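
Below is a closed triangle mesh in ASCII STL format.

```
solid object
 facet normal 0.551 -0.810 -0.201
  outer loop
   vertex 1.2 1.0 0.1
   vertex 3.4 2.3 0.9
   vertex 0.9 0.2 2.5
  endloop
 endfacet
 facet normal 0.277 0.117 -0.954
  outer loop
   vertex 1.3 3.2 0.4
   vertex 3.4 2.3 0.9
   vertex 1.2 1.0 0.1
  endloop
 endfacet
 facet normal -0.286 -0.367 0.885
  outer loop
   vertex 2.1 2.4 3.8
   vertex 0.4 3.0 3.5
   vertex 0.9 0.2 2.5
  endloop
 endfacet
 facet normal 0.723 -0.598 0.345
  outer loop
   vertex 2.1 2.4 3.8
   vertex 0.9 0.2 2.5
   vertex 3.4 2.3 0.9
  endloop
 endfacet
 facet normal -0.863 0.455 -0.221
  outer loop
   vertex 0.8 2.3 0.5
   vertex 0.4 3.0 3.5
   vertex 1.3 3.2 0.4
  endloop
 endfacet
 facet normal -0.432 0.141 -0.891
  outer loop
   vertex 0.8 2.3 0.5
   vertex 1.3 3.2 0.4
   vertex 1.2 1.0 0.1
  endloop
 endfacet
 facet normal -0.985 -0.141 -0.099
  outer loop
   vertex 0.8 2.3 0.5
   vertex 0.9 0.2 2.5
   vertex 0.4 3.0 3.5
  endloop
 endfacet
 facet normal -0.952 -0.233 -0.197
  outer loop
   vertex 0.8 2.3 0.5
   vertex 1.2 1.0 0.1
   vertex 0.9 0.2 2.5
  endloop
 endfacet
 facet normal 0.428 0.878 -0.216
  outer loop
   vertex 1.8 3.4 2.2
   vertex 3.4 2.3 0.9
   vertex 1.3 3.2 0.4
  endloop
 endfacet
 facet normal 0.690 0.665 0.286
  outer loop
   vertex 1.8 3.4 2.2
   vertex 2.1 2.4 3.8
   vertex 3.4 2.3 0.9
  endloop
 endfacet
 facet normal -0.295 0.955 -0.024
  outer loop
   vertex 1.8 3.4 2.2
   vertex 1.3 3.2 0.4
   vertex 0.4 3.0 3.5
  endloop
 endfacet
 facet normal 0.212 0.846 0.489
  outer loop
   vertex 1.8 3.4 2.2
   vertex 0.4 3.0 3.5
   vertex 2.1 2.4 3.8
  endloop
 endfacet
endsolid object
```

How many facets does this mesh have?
12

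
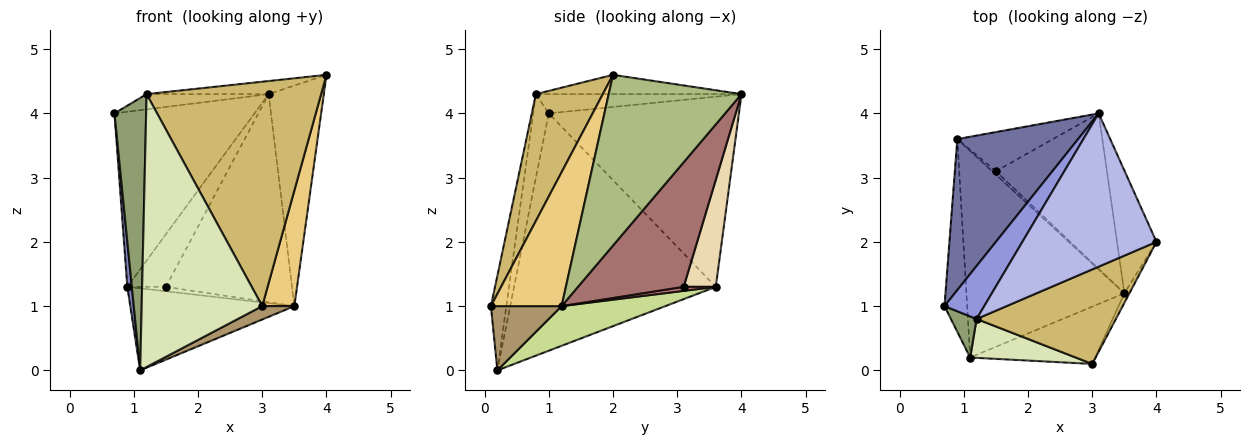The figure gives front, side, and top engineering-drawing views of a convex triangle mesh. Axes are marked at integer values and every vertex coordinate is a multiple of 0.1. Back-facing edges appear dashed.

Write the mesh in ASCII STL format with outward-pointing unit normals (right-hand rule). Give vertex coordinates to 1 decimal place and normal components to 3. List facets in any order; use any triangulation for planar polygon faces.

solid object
 facet normal -0.717 0.528 0.455
  outer loop
   vertex 0.9 3.6 1.3
   vertex 0.7 1.0 4.0
   vertex 3.1 4.0 4.3
  endloop
 endfacet
 facet normal -0.995 -0.022 -0.095
  outer loop
   vertex 0.9 3.6 1.3
   vertex 1.1 0.2 0.0
   vertex 0.7 1.0 4.0
  endloop
 endfacet
 facet normal -0.422 0.251 0.871
  outer loop
   vertex 1.2 0.8 4.3
   vertex 3.1 4.0 4.3
   vertex 0.7 1.0 4.0
  endloop
 endfacet
 facet normal -0.142 0.084 0.986
  outer loop
   vertex 1.2 0.8 4.3
   vertex 4.0 2.0 4.6
   vertex 3.1 4.0 4.3
  endloop
 endfacet
 facet normal -0.436 -0.890 0.134
  outer loop
   vertex 1.2 0.8 4.3
   vertex 0.7 1.0 4.0
   vertex 1.1 0.2 0.0
  endloop
 endfacet
 facet normal 0.903 0.375 -0.209
  outer loop
   vertex 3.5 1.2 1.0
   vertex 3.1 4.0 4.3
   vertex 4.0 2.0 4.6
  endloop
 endfacet
 facet normal 0.227 0.359 -0.905
  outer loop
   vertex 3.5 1.2 1.0
   vertex 1.1 0.2 0.0
   vertex 0.9 3.6 1.3
  endloop
 endfacet
 facet normal -0.125 -0.982 0.140
  outer loop
   vertex 3.0 0.1 1.0
   vertex 1.2 0.8 4.3
   vertex 1.1 0.2 0.0
  endloop
 endfacet
 facet normal 0.448 -0.203 -0.871
  outer loop
   vertex 3.0 0.1 1.0
   vertex 1.1 0.2 0.0
   vertex 3.5 1.2 1.0
  endloop
 endfacet
 facet normal 0.333 -0.869 0.366
  outer loop
   vertex 3.0 0.1 1.0
   vertex 4.0 2.0 4.6
   vertex 1.2 0.8 4.3
  endloop
 endfacet
 facet normal 0.910 -0.414 -0.034
  outer loop
   vertex 3.0 0.1 1.0
   vertex 3.5 1.2 1.0
   vertex 4.0 2.0 4.6
  endloop
 endfacet
 facet normal 0.556 0.667 -0.496
  outer loop
   vertex 1.5 3.1 1.3
   vertex 0.9 3.6 1.3
   vertex 3.1 4.0 4.3
  endloop
 endfacet
 facet normal 0.557 0.665 -0.497
  outer loop
   vertex 1.5 3.1 1.3
   vertex 3.1 4.0 4.3
   vertex 3.5 1.2 1.0
  endloop
 endfacet
 facet normal 0.550 0.659 -0.513
  outer loop
   vertex 1.5 3.1 1.3
   vertex 3.5 1.2 1.0
   vertex 0.9 3.6 1.3
  endloop
 endfacet
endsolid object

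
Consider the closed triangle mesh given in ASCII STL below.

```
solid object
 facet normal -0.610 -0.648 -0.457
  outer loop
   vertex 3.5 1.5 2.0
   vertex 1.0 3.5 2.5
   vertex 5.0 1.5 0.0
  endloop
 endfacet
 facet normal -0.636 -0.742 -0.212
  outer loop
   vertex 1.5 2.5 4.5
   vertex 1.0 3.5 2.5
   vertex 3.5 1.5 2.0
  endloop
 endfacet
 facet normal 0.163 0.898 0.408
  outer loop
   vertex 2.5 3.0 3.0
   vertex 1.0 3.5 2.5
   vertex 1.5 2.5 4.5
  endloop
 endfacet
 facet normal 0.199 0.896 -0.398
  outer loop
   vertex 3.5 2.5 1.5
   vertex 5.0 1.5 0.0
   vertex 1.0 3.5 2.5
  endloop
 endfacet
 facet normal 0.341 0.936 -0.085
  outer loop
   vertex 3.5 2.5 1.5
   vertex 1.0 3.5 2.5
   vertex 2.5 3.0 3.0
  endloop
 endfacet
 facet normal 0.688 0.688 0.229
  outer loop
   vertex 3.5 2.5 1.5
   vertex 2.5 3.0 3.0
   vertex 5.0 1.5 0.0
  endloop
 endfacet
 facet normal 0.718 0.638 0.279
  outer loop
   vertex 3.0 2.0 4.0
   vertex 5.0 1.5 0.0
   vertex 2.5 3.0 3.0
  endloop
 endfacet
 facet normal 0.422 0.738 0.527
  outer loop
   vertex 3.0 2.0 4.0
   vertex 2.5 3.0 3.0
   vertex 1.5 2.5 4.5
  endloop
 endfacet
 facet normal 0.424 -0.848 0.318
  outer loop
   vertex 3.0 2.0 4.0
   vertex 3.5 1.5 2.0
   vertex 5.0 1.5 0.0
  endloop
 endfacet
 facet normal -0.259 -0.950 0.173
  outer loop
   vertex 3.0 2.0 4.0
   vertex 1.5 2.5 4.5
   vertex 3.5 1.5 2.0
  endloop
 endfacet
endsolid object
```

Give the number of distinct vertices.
7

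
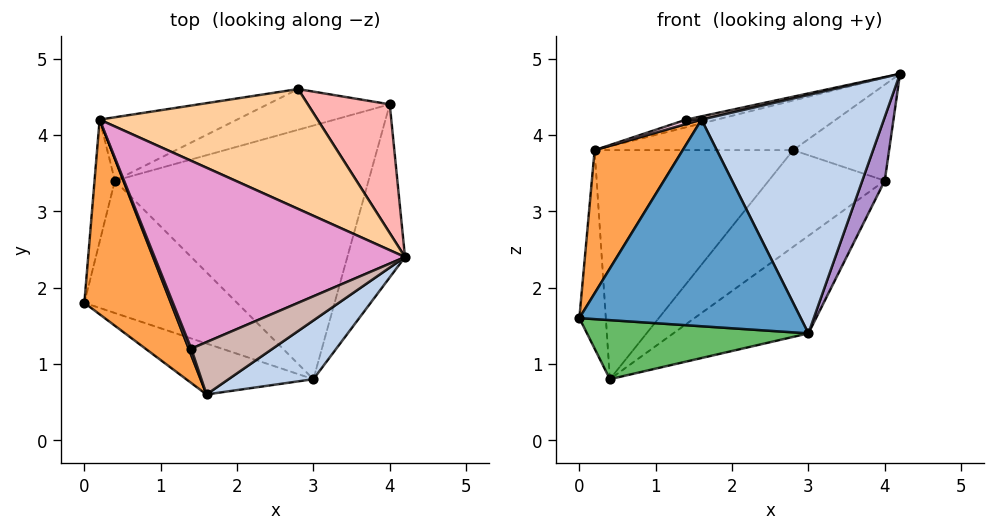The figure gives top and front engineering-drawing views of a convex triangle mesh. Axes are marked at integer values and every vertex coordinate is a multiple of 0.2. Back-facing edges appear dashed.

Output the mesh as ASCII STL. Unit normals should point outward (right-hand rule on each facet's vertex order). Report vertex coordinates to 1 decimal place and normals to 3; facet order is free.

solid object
 facet normal -0.322 -0.919 -0.226
  outer loop
   vertex 3.0 0.8 1.4
   vertex 1.6 0.6 4.2
   vertex 0.0 1.8 1.6
  endloop
 endfacet
 facet normal 0.525 -0.826 0.204
  outer loop
   vertex 3.0 0.8 1.4
   vertex 4.2 2.4 4.8
   vertex 1.6 0.6 4.2
  endloop
 endfacet
 facet normal -0.869 -0.293 0.399
  outer loop
   vertex 0.2 4.2 3.8
   vertex 0.0 1.8 1.6
   vertex 1.6 0.6 4.2
  endloop
 endfacet
 facet normal -0.059 0.382 0.922
  outer loop
   vertex 0.2 4.2 3.8
   vertex 4.2 2.4 4.8
   vertex 2.8 4.6 3.8
  endloop
 endfacet
 facet normal -0.193 -0.400 -0.896
  outer loop
   vertex 0.4 3.4 0.8
   vertex 3.0 0.8 1.4
   vertex 0.0 1.8 1.6
  endloop
 endfacet
 facet normal -0.976 0.187 -0.115
  outer loop
   vertex 0.4 3.4 0.8
   vertex 0.0 1.8 1.6
   vertex 0.2 4.2 3.8
  endloop
 endfacet
 facet normal -0.147 0.953 -0.264
  outer loop
   vertex 0.4 3.4 0.8
   vertex 0.2 4.2 3.8
   vertex 2.8 4.6 3.8
  endloop
 endfacet
 facet normal 0.344 0.561 0.753
  outer loop
   vertex 4.0 4.4 3.4
   vertex 2.8 4.6 3.8
   vertex 4.2 2.4 4.8
  endloop
 endfacet
 facet normal 0.952 -0.105 -0.287
  outer loop
   vertex 4.0 4.4 3.4
   vertex 4.2 2.4 4.8
   vertex 3.0 0.8 1.4
  endloop
 endfacet
 facet normal 0.024 0.921 -0.388
  outer loop
   vertex 4.0 4.4 3.4
   vertex 0.4 3.4 0.8
   vertex 2.8 4.6 3.8
  endloop
 endfacet
 facet normal 0.498 0.311 -0.809
  outer loop
   vertex 4.0 4.4 3.4
   vertex 3.0 0.8 1.4
   vertex 0.4 3.4 0.8
  endloop
 endfacet
 facet normal -0.184 -0.061 0.981
  outer loop
   vertex 1.4 1.2 4.2
   vertex 1.6 0.6 4.2
   vertex 4.2 2.4 4.8
  endloop
 endfacet
 facet normal -0.226 0.040 0.973
  outer loop
   vertex 1.4 1.2 4.2
   vertex 4.2 2.4 4.8
   vertex 0.2 4.2 3.8
  endloop
 endfacet
 facet normal -0.857 -0.286 0.429
  outer loop
   vertex 1.4 1.2 4.2
   vertex 0.2 4.2 3.8
   vertex 1.6 0.6 4.2
  endloop
 endfacet
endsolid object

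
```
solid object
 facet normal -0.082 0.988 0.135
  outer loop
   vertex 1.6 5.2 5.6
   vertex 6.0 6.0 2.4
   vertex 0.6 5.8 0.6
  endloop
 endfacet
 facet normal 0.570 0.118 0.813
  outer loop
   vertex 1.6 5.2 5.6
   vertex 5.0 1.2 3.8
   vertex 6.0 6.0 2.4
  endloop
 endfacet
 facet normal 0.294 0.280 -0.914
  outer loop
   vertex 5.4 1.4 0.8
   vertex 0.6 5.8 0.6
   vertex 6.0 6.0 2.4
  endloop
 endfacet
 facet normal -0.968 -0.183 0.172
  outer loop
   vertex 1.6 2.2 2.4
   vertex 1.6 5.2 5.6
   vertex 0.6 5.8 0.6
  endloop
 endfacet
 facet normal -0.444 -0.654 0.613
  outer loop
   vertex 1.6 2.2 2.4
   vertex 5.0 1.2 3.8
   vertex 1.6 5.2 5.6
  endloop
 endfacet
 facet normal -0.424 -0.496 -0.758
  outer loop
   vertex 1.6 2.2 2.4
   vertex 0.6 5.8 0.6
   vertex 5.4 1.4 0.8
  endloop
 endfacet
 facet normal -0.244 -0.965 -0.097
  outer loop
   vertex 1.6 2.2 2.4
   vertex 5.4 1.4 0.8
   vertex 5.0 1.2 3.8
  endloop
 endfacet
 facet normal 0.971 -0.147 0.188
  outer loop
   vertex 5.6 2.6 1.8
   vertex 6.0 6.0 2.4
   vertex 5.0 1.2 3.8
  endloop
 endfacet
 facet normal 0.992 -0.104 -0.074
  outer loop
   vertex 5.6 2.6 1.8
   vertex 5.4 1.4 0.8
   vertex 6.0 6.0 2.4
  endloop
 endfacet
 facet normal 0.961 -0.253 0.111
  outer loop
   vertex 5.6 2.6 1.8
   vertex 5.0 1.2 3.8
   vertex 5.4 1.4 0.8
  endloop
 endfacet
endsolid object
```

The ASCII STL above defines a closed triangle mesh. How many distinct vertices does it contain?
7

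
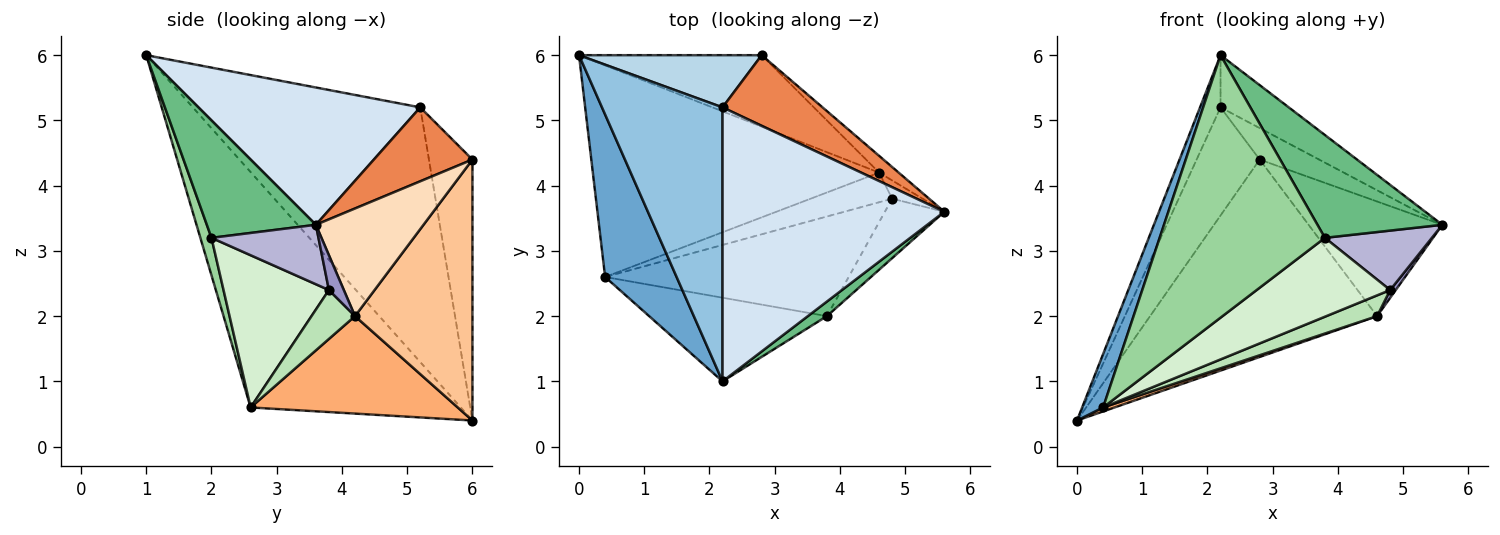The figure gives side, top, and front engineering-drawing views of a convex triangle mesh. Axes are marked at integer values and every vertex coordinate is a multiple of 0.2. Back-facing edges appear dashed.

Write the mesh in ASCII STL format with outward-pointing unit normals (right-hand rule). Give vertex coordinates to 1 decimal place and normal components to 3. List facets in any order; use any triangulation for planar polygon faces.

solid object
 facet normal -0.952 -0.095 0.289
  outer loop
   vertex 0.4 2.6 0.6
   vertex 2.2 1.0 6.0
   vertex 0.0 6.0 0.4
  endloop
 endfacet
 facet normal -0.901 0.081 0.426
  outer loop
   vertex 2.2 5.2 5.2
   vertex 0.0 6.0 0.4
   vertex 2.2 1.0 6.0
  endloop
 endfacet
 facet normal -0.528 0.765 0.369
  outer loop
   vertex 2.2 5.2 5.2
   vertex 2.8 6.0 4.4
   vertex 0.0 6.0 0.4
  endloop
 endfacet
 facet normal 0.520 0.160 0.839
  outer loop
   vertex 2.2 5.2 5.2
   vertex 2.2 1.0 6.0
   vertex 5.6 3.6 3.4
  endloop
 endfacet
 facet normal 0.560 0.337 0.757
  outer loop
   vertex 2.2 5.2 5.2
   vertex 5.6 3.6 3.4
   vertex 2.8 6.0 4.4
  endloop
 endfacet
 facet normal 0.322 -0.018 -0.946
  outer loop
   vertex 4.6 4.2 2.0
   vertex 0.4 2.6 0.6
   vertex 0.0 6.0 0.4
  endloop
 endfacet
 facet normal 0.437 0.846 -0.306
  outer loop
   vertex 4.6 4.2 2.0
   vertex 0.0 6.0 0.4
   vertex 2.8 6.0 4.4
  endloop
 endfacet
 facet normal 0.623 0.774 -0.113
  outer loop
   vertex 4.6 4.2 2.0
   vertex 2.8 6.0 4.4
   vertex 5.6 3.6 3.4
  endloop
 endfacet
 facet normal 0.654 -0.749 0.106
  outer loop
   vertex 3.8 2.0 3.2
   vertex 5.6 3.6 3.4
   vertex 2.2 1.0 6.0
  endloop
 endfacet
 facet normal 0.064 -0.951 -0.303
  outer loop
   vertex 3.8 2.0 3.2
   vertex 2.2 1.0 6.0
   vertex 0.4 2.6 0.6
  endloop
 endfacet
 facet normal 0.441 -0.515 -0.735
  outer loop
   vertex 4.8 3.8 2.4
   vertex 0.4 2.6 0.6
   vertex 4.6 4.2 2.0
  endloop
 endfacet
 facet normal 0.440 -0.557 -0.704
  outer loop
   vertex 4.8 3.8 2.4
   vertex 3.8 2.0 3.2
   vertex 0.4 2.6 0.6
  endloop
 endfacet
 facet normal 0.724 -0.272 -0.634
  outer loop
   vertex 4.8 3.8 2.4
   vertex 4.6 4.2 2.0
   vertex 5.6 3.6 3.4
  endloop
 endfacet
 facet normal 0.577 -0.577 -0.577
  outer loop
   vertex 4.8 3.8 2.4
   vertex 5.6 3.6 3.4
   vertex 3.8 2.0 3.2
  endloop
 endfacet
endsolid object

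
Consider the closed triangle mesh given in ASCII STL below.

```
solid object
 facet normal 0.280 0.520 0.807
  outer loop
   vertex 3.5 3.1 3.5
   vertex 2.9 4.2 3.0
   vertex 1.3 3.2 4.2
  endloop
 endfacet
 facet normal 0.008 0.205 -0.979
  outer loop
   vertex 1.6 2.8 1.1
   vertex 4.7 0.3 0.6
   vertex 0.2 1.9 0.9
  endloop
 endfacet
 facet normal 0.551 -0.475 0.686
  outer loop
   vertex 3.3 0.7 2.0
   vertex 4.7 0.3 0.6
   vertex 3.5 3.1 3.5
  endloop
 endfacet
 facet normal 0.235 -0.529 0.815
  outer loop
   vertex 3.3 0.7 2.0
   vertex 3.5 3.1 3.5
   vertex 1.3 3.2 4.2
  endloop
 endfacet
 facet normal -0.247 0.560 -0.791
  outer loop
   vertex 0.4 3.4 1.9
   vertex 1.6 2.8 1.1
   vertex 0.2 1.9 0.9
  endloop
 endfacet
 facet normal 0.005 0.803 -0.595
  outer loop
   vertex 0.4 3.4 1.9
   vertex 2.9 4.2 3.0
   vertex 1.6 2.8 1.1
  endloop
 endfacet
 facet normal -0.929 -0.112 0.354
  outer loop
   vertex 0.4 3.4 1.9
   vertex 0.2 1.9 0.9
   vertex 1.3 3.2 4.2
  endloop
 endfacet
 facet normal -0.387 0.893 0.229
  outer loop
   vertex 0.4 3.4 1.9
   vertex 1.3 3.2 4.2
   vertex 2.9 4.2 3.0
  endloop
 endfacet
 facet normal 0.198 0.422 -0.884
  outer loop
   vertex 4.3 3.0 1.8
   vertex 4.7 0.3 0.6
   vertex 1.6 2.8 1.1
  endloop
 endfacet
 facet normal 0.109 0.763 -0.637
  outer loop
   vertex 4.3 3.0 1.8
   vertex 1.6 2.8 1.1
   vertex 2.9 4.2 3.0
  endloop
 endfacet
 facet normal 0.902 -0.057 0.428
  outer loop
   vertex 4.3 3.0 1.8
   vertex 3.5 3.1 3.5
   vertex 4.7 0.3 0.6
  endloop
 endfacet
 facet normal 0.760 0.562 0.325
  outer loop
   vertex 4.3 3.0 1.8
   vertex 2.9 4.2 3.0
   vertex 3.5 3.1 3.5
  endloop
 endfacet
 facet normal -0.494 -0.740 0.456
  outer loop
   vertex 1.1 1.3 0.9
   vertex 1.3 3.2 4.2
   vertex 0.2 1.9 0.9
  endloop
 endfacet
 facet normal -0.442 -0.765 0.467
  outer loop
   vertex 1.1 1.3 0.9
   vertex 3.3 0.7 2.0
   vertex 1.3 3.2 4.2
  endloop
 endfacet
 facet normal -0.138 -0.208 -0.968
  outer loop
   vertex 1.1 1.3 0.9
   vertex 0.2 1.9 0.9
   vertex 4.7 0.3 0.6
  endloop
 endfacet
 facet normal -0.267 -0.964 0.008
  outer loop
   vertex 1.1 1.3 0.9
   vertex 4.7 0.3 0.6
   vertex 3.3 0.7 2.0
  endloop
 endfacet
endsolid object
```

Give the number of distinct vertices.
10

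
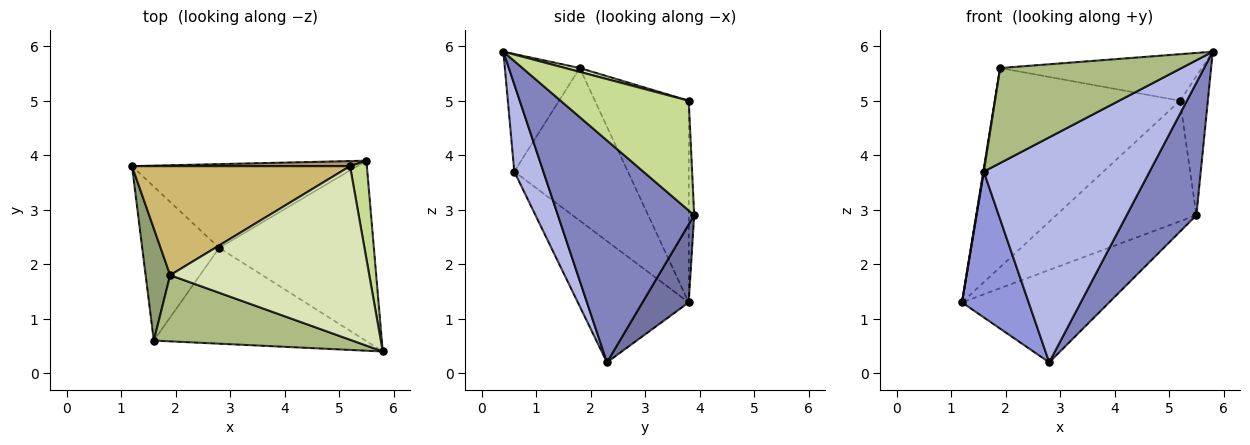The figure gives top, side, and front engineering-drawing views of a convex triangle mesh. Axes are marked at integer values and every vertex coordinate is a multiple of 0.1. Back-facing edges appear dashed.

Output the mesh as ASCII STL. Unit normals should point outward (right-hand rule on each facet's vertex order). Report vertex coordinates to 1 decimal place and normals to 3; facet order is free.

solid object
 facet normal 0.227 0.722 -0.654
  outer loop
   vertex 2.8 2.3 0.2
   vertex 1.2 3.8 1.3
   vertex 5.5 3.9 2.9
  endloop
 endfacet
 facet normal 0.757 -0.387 -0.527
  outer loop
   vertex 2.8 2.3 0.2
   vertex 5.5 3.9 2.9
   vertex 5.8 0.4 5.9
  endloop
 endfacet
 facet normal -0.753 -0.453 -0.478
  outer loop
   vertex 1.6 0.6 3.7
   vertex 1.2 3.8 1.3
   vertex 2.8 2.3 0.2
  endloop
 endfacet
 facet normal 0.159 -0.908 -0.387
  outer loop
   vertex 1.6 0.6 3.7
   vertex 2.8 2.3 0.2
   vertex 5.8 0.4 5.9
  endloop
 endfacet
 facet normal -0.987 -0.004 0.159
  outer loop
   vertex 1.9 1.8 5.6
   vertex 1.2 3.8 1.3
   vertex 1.6 0.6 3.7
  endloop
 endfacet
 facet normal -0.321 -0.777 0.541
  outer loop
   vertex 1.9 1.8 5.6
   vertex 1.6 0.6 3.7
   vertex 5.8 0.4 5.9
  endloop
 endfacet
 facet normal 0.966 0.210 0.148
  outer loop
   vertex 5.2 3.8 5.0
   vertex 5.8 0.4 5.9
   vertex 5.5 3.9 2.9
  endloop
 endfacet
 facet normal 0.019 0.259 0.966
  outer loop
   vertex 5.2 3.8 5.0
   vertex 1.9 1.8 5.6
   vertex 5.8 0.4 5.9
  endloop
 endfacet
 facet normal -0.039 0.998 0.042
  outer loop
   vertex 5.2 3.8 5.0
   vertex 5.5 3.9 2.9
   vertex 1.2 3.8 1.3
  endloop
 endfacet
 facet normal -0.406 0.802 0.439
  outer loop
   vertex 5.2 3.8 5.0
   vertex 1.2 3.8 1.3
   vertex 1.9 1.8 5.6
  endloop
 endfacet
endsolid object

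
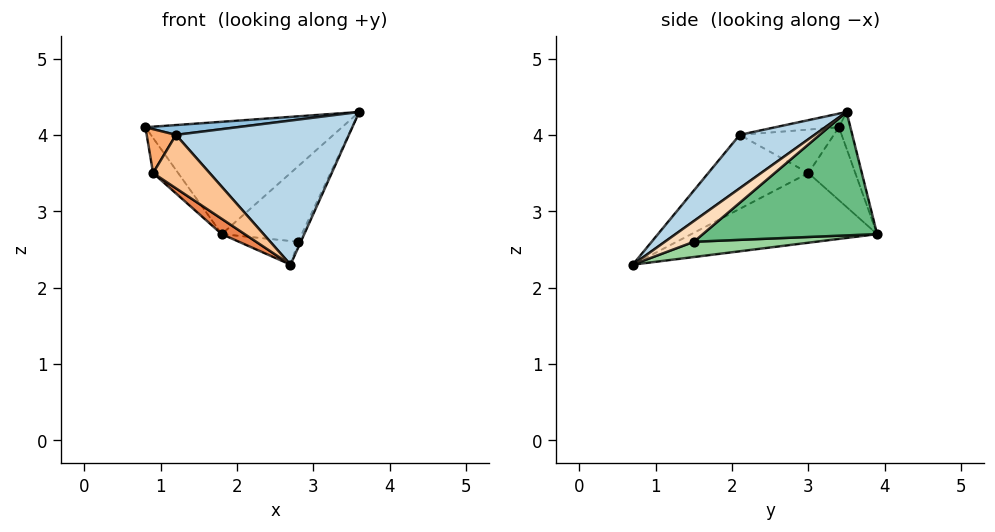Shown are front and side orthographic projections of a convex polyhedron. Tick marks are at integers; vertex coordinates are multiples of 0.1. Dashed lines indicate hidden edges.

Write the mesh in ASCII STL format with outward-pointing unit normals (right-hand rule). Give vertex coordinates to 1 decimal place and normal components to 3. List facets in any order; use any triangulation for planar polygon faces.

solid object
 facet normal -0.055 0.952 0.300
  outer loop
   vertex 1.8 3.9 2.7
   vertex 0.8 3.4 4.1
   vertex 3.6 3.5 4.3
  endloop
 endfacet
 facet normal -0.067 -0.097 0.993
  outer loop
   vertex 1.2 2.1 4.0
   vertex 3.6 3.5 4.3
   vertex 0.8 3.4 4.1
  endloop
 endfacet
 facet normal 0.266 -0.615 0.742
  outer loop
   vertex 1.2 2.1 4.0
   vertex 2.7 0.7 2.3
   vertex 3.6 3.5 4.3
  endloop
 endfacet
 facet normal -0.801 0.428 -0.419
  outer loop
   vertex 0.9 3.0 3.5
   vertex 0.8 3.4 4.1
   vertex 1.8 3.9 2.7
  endloop
 endfacet
 facet normal -0.619 -0.076 -0.782
  outer loop
   vertex 0.9 3.0 3.5
   vertex 1.8 3.9 2.7
   vertex 2.7 0.7 2.3
  endloop
 endfacet
 facet normal -0.954 -0.297 0.039
  outer loop
   vertex 0.9 3.0 3.5
   vertex 1.2 2.1 4.0
   vertex 0.8 3.4 4.1
  endloop
 endfacet
 facet normal -0.818 -0.462 -0.341
  outer loop
   vertex 0.9 3.0 3.5
   vertex 2.7 0.7 2.3
   vertex 1.2 2.1 4.0
  endloop
 endfacet
 facet normal 0.863 0.079 -0.499
  outer loop
   vertex 2.8 1.5 2.6
   vertex 3.6 3.5 4.3
   vertex 2.7 0.7 2.3
  endloop
 endfacet
 facet normal 0.669 0.307 -0.676
  outer loop
   vertex 2.8 1.5 2.6
   vertex 1.8 3.9 2.7
   vertex 3.6 3.5 4.3
  endloop
 endfacet
 facet normal 0.508 0.246 -0.825
  outer loop
   vertex 2.8 1.5 2.6
   vertex 2.7 0.7 2.3
   vertex 1.8 3.9 2.7
  endloop
 endfacet
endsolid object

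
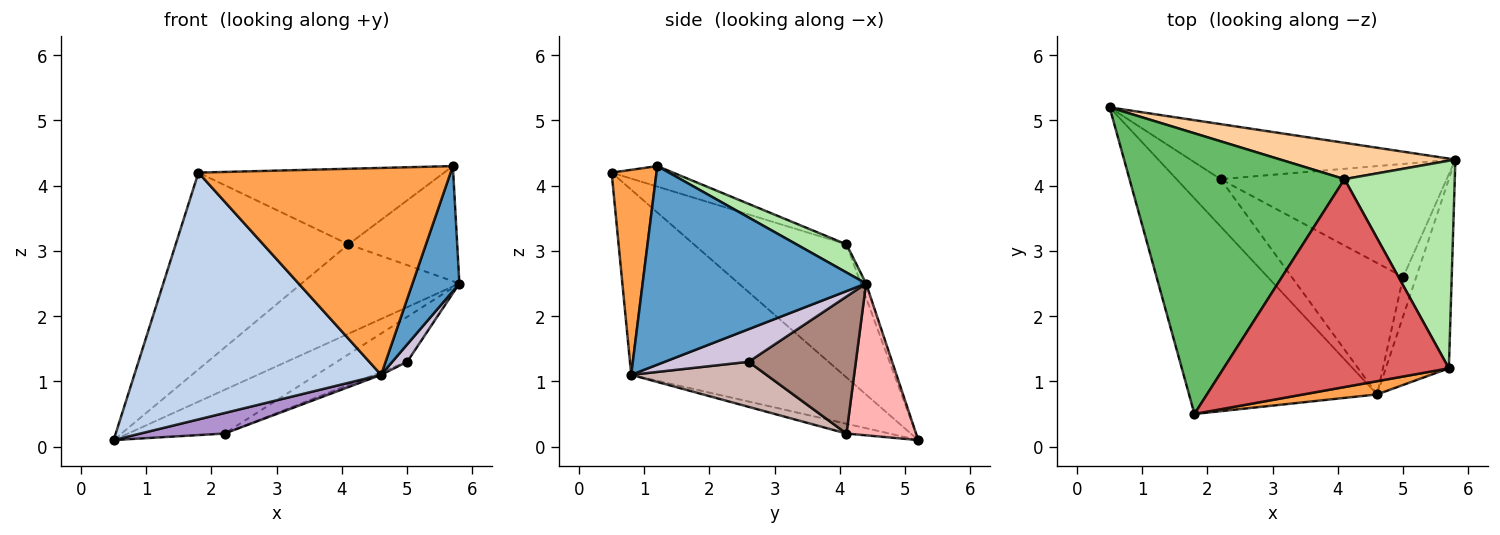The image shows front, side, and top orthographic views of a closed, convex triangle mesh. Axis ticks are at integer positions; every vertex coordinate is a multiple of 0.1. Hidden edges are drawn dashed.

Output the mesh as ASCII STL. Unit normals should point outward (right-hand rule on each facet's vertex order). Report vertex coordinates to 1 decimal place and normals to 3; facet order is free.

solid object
 facet normal 0.935 -0.196 -0.297
  outer loop
   vertex 4.6 0.8 1.1
   vertex 5.8 4.4 2.5
   vertex 5.7 1.2 4.3
  endloop
 endfacet
 facet normal -0.544 -0.632 -0.552
  outer loop
   vertex 4.6 0.8 1.1
   vertex 1.8 0.5 4.2
   vertex 0.5 5.2 0.1
  endloop
 endfacet
 facet normal 0.175 -0.983 0.063
  outer loop
   vertex 4.6 0.8 1.1
   vertex 5.7 1.2 4.3
   vertex 1.8 0.5 4.2
  endloop
 endfacet
 facet normal -0.031 0.926 0.376
  outer loop
   vertex 4.1 4.1 3.1
   vertex 5.8 4.4 2.5
   vertex 0.5 5.2 0.1
  endloop
 endfacet
 facet normal -0.452 0.512 0.730
  outer loop
   vertex 4.1 4.1 3.1
   vertex 0.5 5.2 0.1
   vertex 1.8 0.5 4.2
  endloop
 endfacet
 facet normal 0.218 0.473 0.854
  outer loop
   vertex 4.1 4.1 3.1
   vertex 5.7 1.2 4.3
   vertex 5.8 4.4 2.5
  endloop
 endfacet
 facet normal -0.085 0.341 0.936
  outer loop
   vertex 4.1 4.1 3.1
   vertex 1.8 0.5 4.2
   vertex 5.7 1.2 4.3
  endloop
 endfacet
 facet normal 0.409 0.567 -0.715
  outer loop
   vertex 2.2 4.1 0.2
   vertex 0.5 5.2 0.1
   vertex 5.8 4.4 2.5
  endloop
 endfacet
 facet normal -0.200 -0.390 -0.899
  outer loop
   vertex 2.2 4.1 0.2
   vertex 4.6 0.8 1.1
   vertex 0.5 5.2 0.1
  endloop
 endfacet
 facet normal 0.916 -0.163 -0.366
  outer loop
   vertex 5.0 2.6 1.3
   vertex 5.8 4.4 2.5
   vertex 4.6 0.8 1.1
  endloop
 endfacet
 facet normal 0.491 0.322 -0.810
  outer loop
   vertex 5.0 2.6 1.3
   vertex 2.2 4.1 0.2
   vertex 5.8 4.4 2.5
  endloop
 endfacet
 facet normal 0.375 0.020 -0.927
  outer loop
   vertex 5.0 2.6 1.3
   vertex 4.6 0.8 1.1
   vertex 2.2 4.1 0.2
  endloop
 endfacet
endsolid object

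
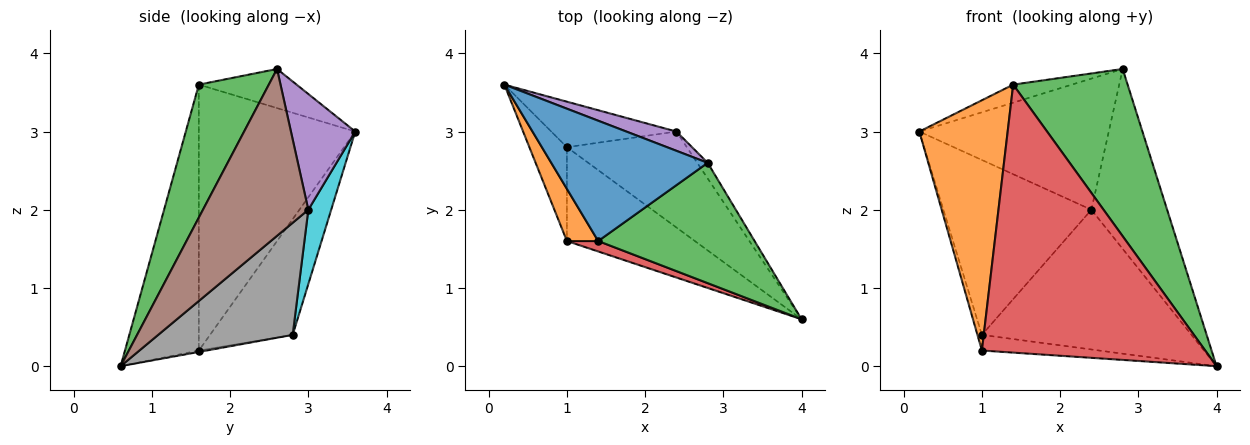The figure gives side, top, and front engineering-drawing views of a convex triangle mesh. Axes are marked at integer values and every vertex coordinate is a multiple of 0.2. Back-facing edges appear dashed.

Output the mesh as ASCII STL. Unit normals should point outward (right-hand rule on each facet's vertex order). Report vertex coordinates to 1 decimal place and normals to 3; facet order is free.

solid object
 facet normal -0.240 0.144 0.960
  outer loop
   vertex 1.4 1.6 3.6
   vertex 2.8 2.6 3.8
   vertex 0.2 3.6 3.0
  endloop
 endfacet
 facet normal -0.866 -0.489 0.102
  outer loop
   vertex 1.4 1.6 3.6
   vertex 0.2 3.6 3.0
   vertex 1.0 1.6 0.2
  endloop
 endfacet
 facet normal 0.445 -0.727 0.523
  outer loop
   vertex 1.4 1.6 3.6
   vertex 4.0 0.6 0.0
   vertex 2.8 2.6 3.8
  endloop
 endfacet
 facet normal -0.314 -0.949 0.037
  outer loop
   vertex 1.4 1.6 3.6
   vertex 1.0 1.6 0.2
   vertex 4.0 0.6 0.0
  endloop
 endfacet
 facet normal 0.318 0.938 0.138
  outer loop
   vertex 2.4 3.0 2.0
   vertex 0.2 3.6 3.0
   vertex 2.8 2.6 3.8
  endloop
 endfacet
 facet normal 0.811 0.583 -0.051
  outer loop
   vertex 2.4 3.0 2.0
   vertex 2.8 2.6 3.8
   vertex 4.0 0.6 0.0
  endloop
 endfacet
 facet normal -0.011 0.164 -0.986
  outer loop
   vertex 1.0 2.8 0.4
   vertex 4.0 0.6 0.0
   vertex 1.0 1.6 0.2
  endloop
 endfacet
 facet normal 0.468 0.729 -0.500
  outer loop
   vertex 1.0 2.8 0.4
   vertex 2.4 3.0 2.0
   vertex 4.0 0.6 0.0
  endloop
 endfacet
 facet normal -0.950 0.051 -0.308
  outer loop
   vertex 1.0 2.8 0.4
   vertex 1.0 1.6 0.2
   vertex 0.2 3.6 3.0
  endloop
 endfacet
 facet normal 0.148 0.957 -0.249
  outer loop
   vertex 1.0 2.8 0.4
   vertex 0.2 3.6 3.0
   vertex 2.4 3.0 2.0
  endloop
 endfacet
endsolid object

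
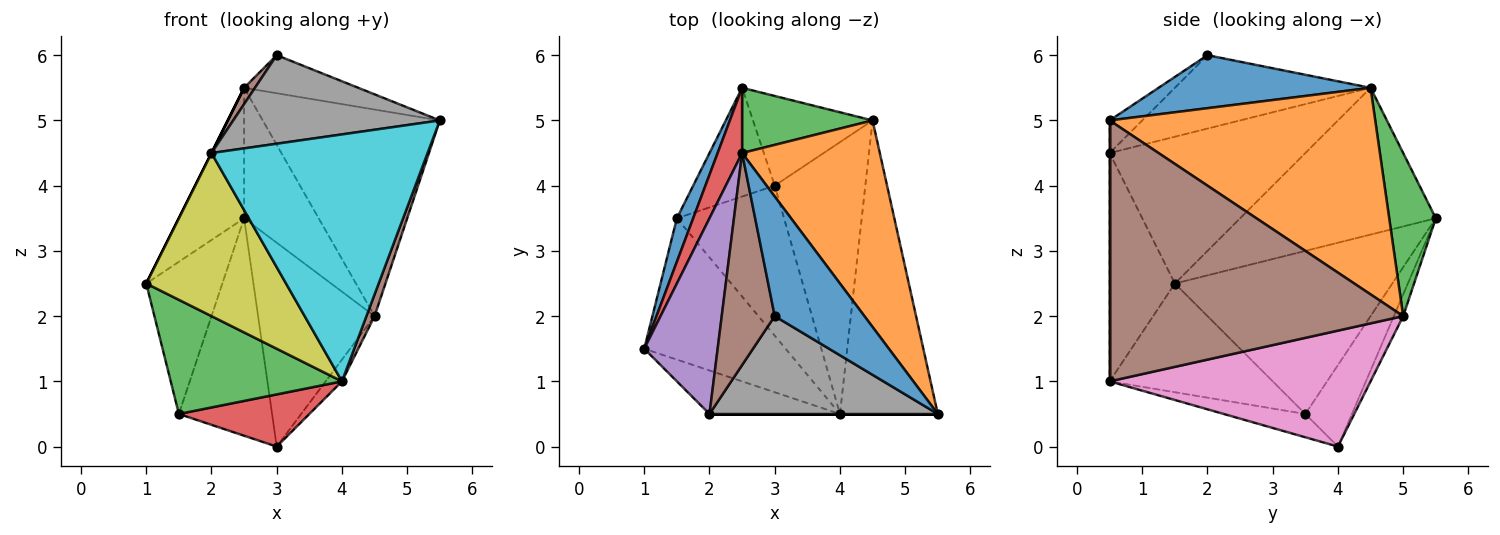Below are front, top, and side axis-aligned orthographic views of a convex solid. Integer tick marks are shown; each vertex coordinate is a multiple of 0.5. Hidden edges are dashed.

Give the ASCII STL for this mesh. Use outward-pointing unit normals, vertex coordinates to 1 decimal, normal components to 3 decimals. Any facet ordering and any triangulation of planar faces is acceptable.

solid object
 facet normal -0.940 0.329 0.094
  outer loop
   vertex 1.5 3.5 0.5
   vertex 1.0 1.5 2.5
   vertex 2.5 5.5 3.5
  endloop
 endfacet
 facet normal -0.408 0.816 -0.408
  outer loop
   vertex 1.5 3.5 0.5
   vertex 2.5 5.5 3.5
   vertex 3.0 4.0 0.0
  endloop
 endfacet
 facet normal -0.513 -0.539 -0.668
  outer loop
   vertex 1.5 3.5 0.5
   vertex 4.0 0.5 1.0
   vertex 1.0 1.5 2.5
  endloop
 endfacet
 facet normal -0.201 -0.322 -0.925
  outer loop
   vertex 1.5 3.5 0.5
   vertex 3.0 4.0 0.0
   vertex 4.0 0.5 1.0
  endloop
 endfacet
 facet normal -0.073 0.913 -0.402
  outer loop
   vertex 4.5 5.0 2.0
   vertex 3.0 4.0 0.0
   vertex 2.5 5.5 3.5
  endloop
 endfacet
 facet normal 0.936 -0.026 -0.351
  outer loop
   vertex 4.5 5.0 2.0
   vertex 5.5 0.5 5.0
   vertex 4.0 0.5 1.0
  endloop
 endfacet
 facet normal 0.787 0.049 -0.615
  outer loop
   vertex 4.5 5.0 2.0
   vertex 4.0 0.5 1.0
   vertex 3.0 4.0 0.0
  endloop
 endfacet
 facet normal -0.105 -0.667 0.737
  outer loop
   vertex 2.0 0.5 4.5
   vertex 5.5 0.5 5.0
   vertex 3.0 2.0 6.0
  endloop
 endfacet
 facet normal -0.411 -0.881 -0.235
  outer loop
   vertex 2.0 0.5 4.5
   vertex 1.0 1.5 2.5
   vertex 4.0 0.5 1.0
  endloop
 endfacet
 facet normal 0.000 -1.000 0.000
  outer loop
   vertex 2.0 0.5 4.5
   vertex 4.0 0.5 1.0
   vertex 5.5 0.5 5.0
  endloop
 endfacet
 facet normal 0.491 0.264 0.830
  outer loop
   vertex 2.5 4.5 5.5
   vertex 3.0 2.0 6.0
   vertex 5.5 0.5 5.0
  endloop
 endfacet
 facet normal 0.728 0.485 0.485
  outer loop
   vertex 2.5 4.5 5.5
   vertex 5.5 0.5 5.0
   vertex 4.5 5.0 2.0
  endloop
 endfacet
 facet normal 0.488 0.781 0.390
  outer loop
   vertex 2.5 4.5 5.5
   vertex 4.5 5.0 2.0
   vertex 2.5 5.5 3.5
  endloop
 endfacet
 facet normal -0.937 0.312 0.156
  outer loop
   vertex 2.5 4.5 5.5
   vertex 2.5 5.5 3.5
   vertex 1.0 1.5 2.5
  endloop
 endfacet
 facet normal -0.894 0.000 0.447
  outer loop
   vertex 2.5 4.5 5.5
   vertex 1.0 1.5 2.5
   vertex 2.0 0.5 4.5
  endloop
 endfacet
 facet normal -0.810 -0.045 0.585
  outer loop
   vertex 2.5 4.5 5.5
   vertex 2.0 0.5 4.5
   vertex 3.0 2.0 6.0
  endloop
 endfacet
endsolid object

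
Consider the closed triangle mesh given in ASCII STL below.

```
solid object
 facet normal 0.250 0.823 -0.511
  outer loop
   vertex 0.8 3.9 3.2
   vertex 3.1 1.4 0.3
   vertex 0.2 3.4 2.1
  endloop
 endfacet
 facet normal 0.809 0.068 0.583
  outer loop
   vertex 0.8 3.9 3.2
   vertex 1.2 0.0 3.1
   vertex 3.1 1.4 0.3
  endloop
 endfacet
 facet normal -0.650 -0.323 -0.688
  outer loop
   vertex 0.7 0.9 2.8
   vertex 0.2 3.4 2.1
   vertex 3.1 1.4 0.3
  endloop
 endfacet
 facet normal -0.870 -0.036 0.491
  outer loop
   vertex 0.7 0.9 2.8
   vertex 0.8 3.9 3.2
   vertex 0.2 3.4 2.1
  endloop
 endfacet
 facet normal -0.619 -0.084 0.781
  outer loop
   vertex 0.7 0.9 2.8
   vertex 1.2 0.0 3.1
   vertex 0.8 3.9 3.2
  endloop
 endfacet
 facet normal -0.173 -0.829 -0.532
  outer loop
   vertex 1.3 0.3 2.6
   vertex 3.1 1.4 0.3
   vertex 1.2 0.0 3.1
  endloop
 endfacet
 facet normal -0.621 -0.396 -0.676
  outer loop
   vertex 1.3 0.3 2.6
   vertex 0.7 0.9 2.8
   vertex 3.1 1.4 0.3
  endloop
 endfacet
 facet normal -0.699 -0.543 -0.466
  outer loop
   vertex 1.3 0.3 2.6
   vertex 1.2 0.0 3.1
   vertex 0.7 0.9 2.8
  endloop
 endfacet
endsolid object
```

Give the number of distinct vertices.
6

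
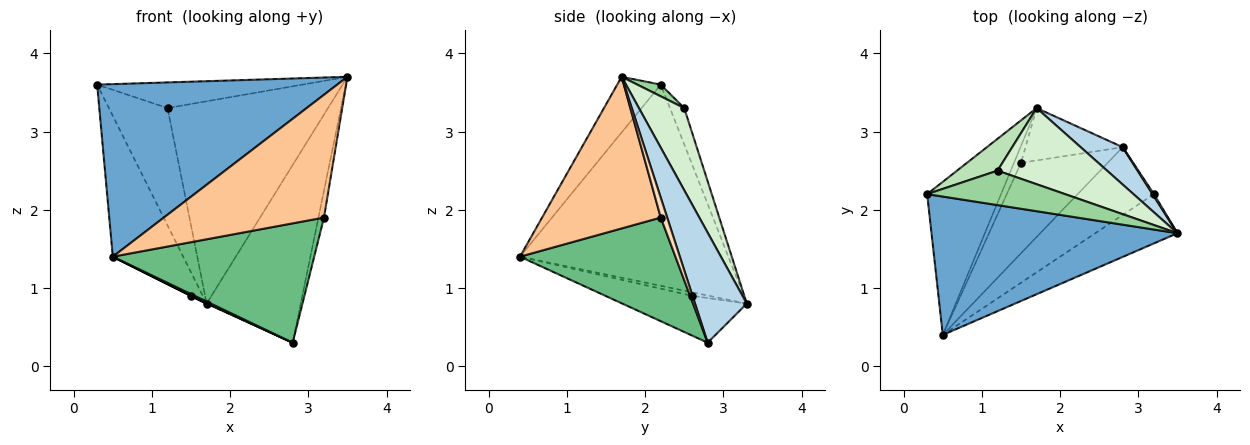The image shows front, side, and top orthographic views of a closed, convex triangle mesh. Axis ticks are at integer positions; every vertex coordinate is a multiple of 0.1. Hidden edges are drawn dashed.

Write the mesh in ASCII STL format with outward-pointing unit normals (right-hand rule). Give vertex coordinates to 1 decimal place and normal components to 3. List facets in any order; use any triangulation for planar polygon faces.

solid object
 facet normal -0.140 -0.773 0.619
  outer loop
   vertex 0.5 0.4 1.4
   vertex 3.5 1.7 3.7
   vertex 0.3 2.2 3.6
  endloop
 endfacet
 facet normal -0.417 -0.017 -0.909
  outer loop
   vertex 1.5 2.6 0.9
   vertex 2.8 2.8 0.3
   vertex 0.5 0.4 1.4
  endloop
 endfacet
 facet normal 0.474 0.862 0.181
  outer loop
   vertex 1.7 3.3 0.8
   vertex 3.5 1.7 3.7
   vertex 2.8 2.8 0.3
  endloop
 endfacet
 facet normal -0.418 -0.010 -0.909
  outer loop
   vertex 1.7 3.3 0.8
   vertex 2.8 2.8 0.3
   vertex 1.5 2.6 0.9
  endloop
 endfacet
 facet normal -0.895 0.302 -0.329
  outer loop
   vertex 1.7 3.3 0.8
   vertex 0.5 0.4 1.4
   vertex 0.3 2.2 3.6
  endloop
 endfacet
 facet normal -0.447 0.000 -0.894
  outer loop
   vertex 1.7 3.3 0.8
   vertex 1.5 2.6 0.9
   vertex 0.5 0.4 1.4
  endloop
 endfacet
 facet normal 0.567 -0.765 -0.307
  outer loop
   vertex 3.2 2.2 1.9
   vertex 3.5 1.7 3.7
   vertex 0.5 0.4 1.4
  endloop
 endfacet
 facet normal 0.758 0.650 0.054
  outer loop
   vertex 3.2 2.2 1.9
   vertex 2.8 2.8 0.3
   vertex 3.5 1.7 3.7
  endloop
 endfacet
 facet normal 0.557 -0.722 -0.410
  outer loop
   vertex 3.2 2.2 1.9
   vertex 0.5 0.4 1.4
   vertex 2.8 2.8 0.3
  endloop
 endfacet
 facet normal 0.068 0.596 0.800
  outer loop
   vertex 1.2 2.5 3.3
   vertex 0.3 2.2 3.6
   vertex 3.5 1.7 3.7
  endloop
 endfacet
 facet normal -0.228 0.940 0.255
  outer loop
   vertex 1.2 2.5 3.3
   vertex 1.7 3.3 0.8
   vertex 0.3 2.2 3.6
  endloop
 endfacet
 facet normal 0.255 0.905 0.341
  outer loop
   vertex 1.2 2.5 3.3
   vertex 3.5 1.7 3.7
   vertex 1.7 3.3 0.8
  endloop
 endfacet
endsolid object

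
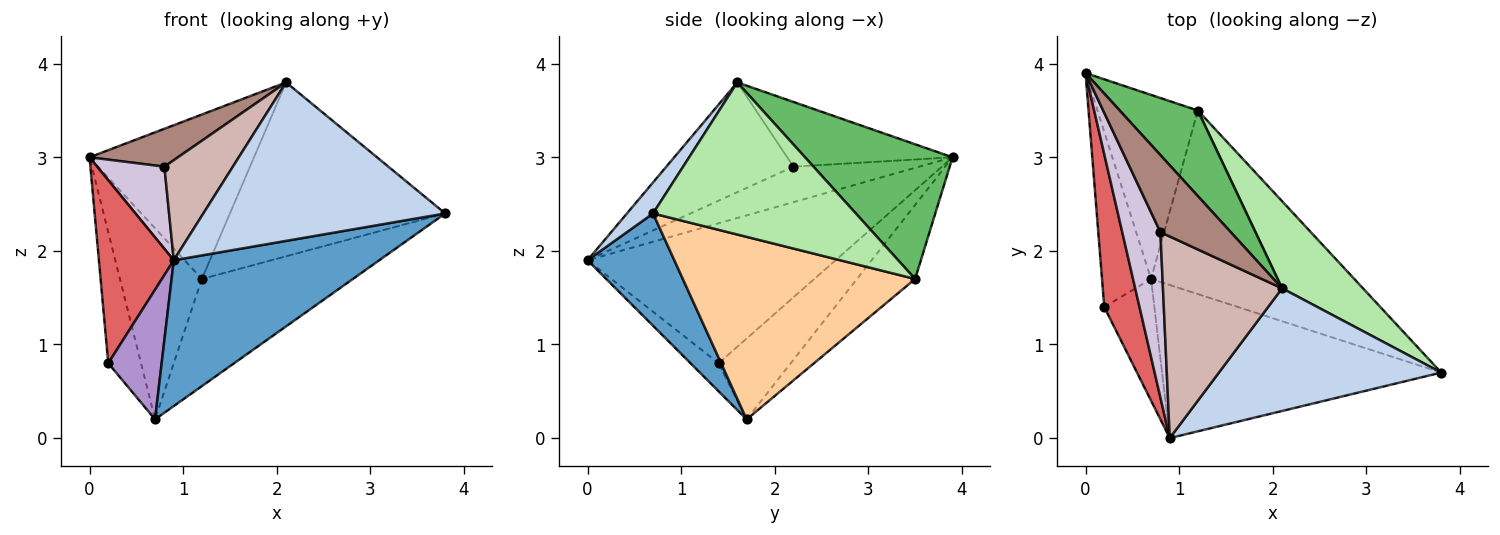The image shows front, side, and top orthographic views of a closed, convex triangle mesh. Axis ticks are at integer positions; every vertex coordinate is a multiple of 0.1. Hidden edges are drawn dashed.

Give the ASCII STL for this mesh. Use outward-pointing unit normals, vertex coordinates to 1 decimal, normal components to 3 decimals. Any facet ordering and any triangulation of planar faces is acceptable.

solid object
 facet normal 0.280 -0.662 -0.695
  outer loop
   vertex 0.7 1.7 0.2
   vertex 3.8 0.7 2.4
   vertex 0.9 0.0 1.9
  endloop
 endfacet
 facet normal 0.085 -0.788 0.610
  outer loop
   vertex 2.1 1.6 3.8
   vertex 0.9 0.0 1.9
   vertex 3.8 0.7 2.4
  endloop
 endfacet
 facet normal -0.455 0.641 -0.618
  outer loop
   vertex 1.2 3.5 1.7
   vertex 0.7 1.7 0.2
   vertex 0.0 3.9 3.0
  endloop
 endfacet
 facet normal 0.613 0.398 -0.682
  outer loop
   vertex 1.2 3.5 1.7
   vertex 3.8 0.7 2.4
   vertex 0.7 1.7 0.2
  endloop
 endfacet
 facet normal 0.623 0.694 0.361
  outer loop
   vertex 1.2 3.5 1.7
   vertex 0.0 3.9 3.0
   vertex 2.1 1.6 3.8
  endloop
 endfacet
 facet normal 0.644 0.684 0.343
  outer loop
   vertex 1.2 3.5 1.7
   vertex 2.1 1.6 3.8
   vertex 3.8 0.7 2.4
  endloop
 endfacet
 facet normal -0.931 -0.281 0.235
  outer loop
   vertex 0.2 1.4 0.8
   vertex 0.9 0.0 1.9
   vertex 0.0 3.9 3.0
  endloop
 endfacet
 facet normal -0.797 0.362 -0.483
  outer loop
   vertex 0.2 1.4 0.8
   vertex 0.0 3.9 3.0
   vertex 0.7 1.7 0.2
  endloop
 endfacet
 facet normal -0.358 -0.681 -0.639
  outer loop
   vertex 0.2 1.4 0.8
   vertex 0.7 1.7 0.2
   vertex 0.9 0.0 1.9
  endloop
 endfacet
 facet normal -0.640 -0.342 0.688
  outer loop
   vertex 0.8 2.2 2.9
   vertex 0.0 3.9 3.0
   vertex 0.9 0.0 1.9
  endloop
 endfacet
 facet normal -0.636 -0.340 0.692
  outer loop
   vertex 0.8 2.2 2.9
   vertex 2.1 1.6 3.8
   vertex 0.0 3.9 3.0
  endloop
 endfacet
 facet normal -0.637 -0.343 0.691
  outer loop
   vertex 0.8 2.2 2.9
   vertex 0.9 0.0 1.9
   vertex 2.1 1.6 3.8
  endloop
 endfacet
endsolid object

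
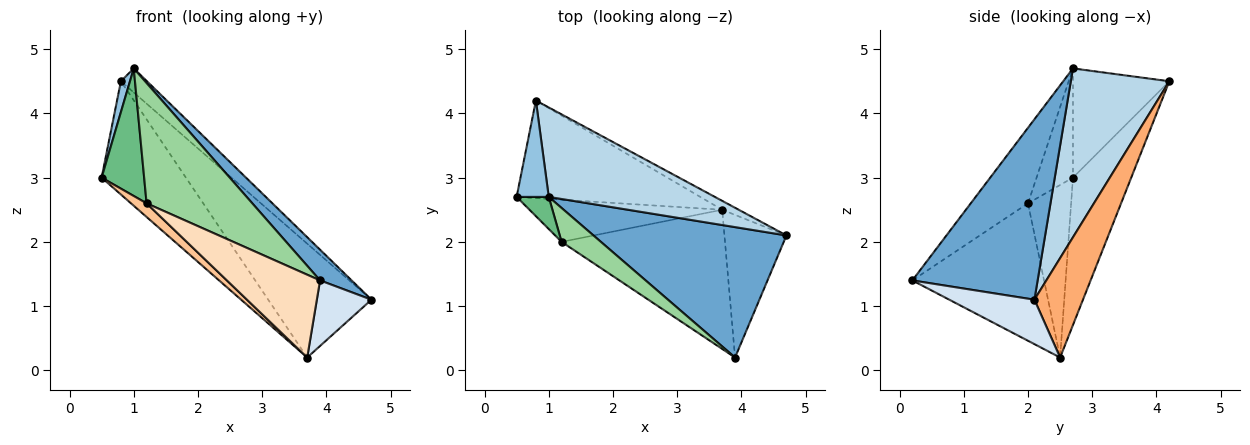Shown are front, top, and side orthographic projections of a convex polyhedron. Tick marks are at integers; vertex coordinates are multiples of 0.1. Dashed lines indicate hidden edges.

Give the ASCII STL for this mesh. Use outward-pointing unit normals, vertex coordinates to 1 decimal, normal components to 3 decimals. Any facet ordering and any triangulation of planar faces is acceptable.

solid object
 facet normal 0.673 -0.170 0.720
  outer loop
   vertex 1.0 2.7 4.7
   vertex 3.9 0.2 1.4
   vertex 4.7 2.1 1.1
  endloop
 endfacet
 facet normal -0.955 -0.090 0.281
  outer loop
   vertex 0.8 4.2 4.5
   vertex 0.5 2.7 3.0
   vertex 1.0 2.7 4.7
  endloop
 endfacet
 facet normal 0.701 0.185 0.689
  outer loop
   vertex 0.8 4.2 4.5
   vertex 1.0 2.7 4.7
   vertex 4.7 2.1 1.1
  endloop
 endfacet
 facet normal 0.545 -0.350 -0.762
  outer loop
   vertex 3.7 2.5 0.2
   vertex 4.7 2.1 1.1
   vertex 3.9 0.2 1.4
  endloop
 endfacet
 facet normal -0.464 0.671 -0.578
  outer loop
   vertex 3.7 2.5 0.2
   vertex 0.5 2.7 3.0
   vertex 0.8 4.2 4.5
  endloop
 endfacet
 facet normal 0.425 0.903 -0.071
  outer loop
   vertex 3.7 2.5 0.2
   vertex 0.8 4.2 4.5
   vertex 4.7 2.1 1.1
  endloop
 endfacet
 facet normal -0.648 -0.235 -0.724
  outer loop
   vertex 1.2 2.0 2.6
   vertex 0.5 2.7 3.0
   vertex 3.7 2.5 0.2
  endloop
 endfacet
 facet normal -0.586 -0.414 -0.697
  outer loop
   vertex 1.2 2.0 2.6
   vertex 3.7 2.5 0.2
   vertex 3.9 0.2 1.4
  endloop
 endfacet
 facet normal -0.639 -0.746 0.188
  outer loop
   vertex 1.2 2.0 2.6
   vertex 1.0 2.7 4.7
   vertex 0.5 2.7 3.0
  endloop
 endfacet
 facet normal -0.462 -0.854 0.241
  outer loop
   vertex 1.2 2.0 2.6
   vertex 3.9 0.2 1.4
   vertex 1.0 2.7 4.7
  endloop
 endfacet
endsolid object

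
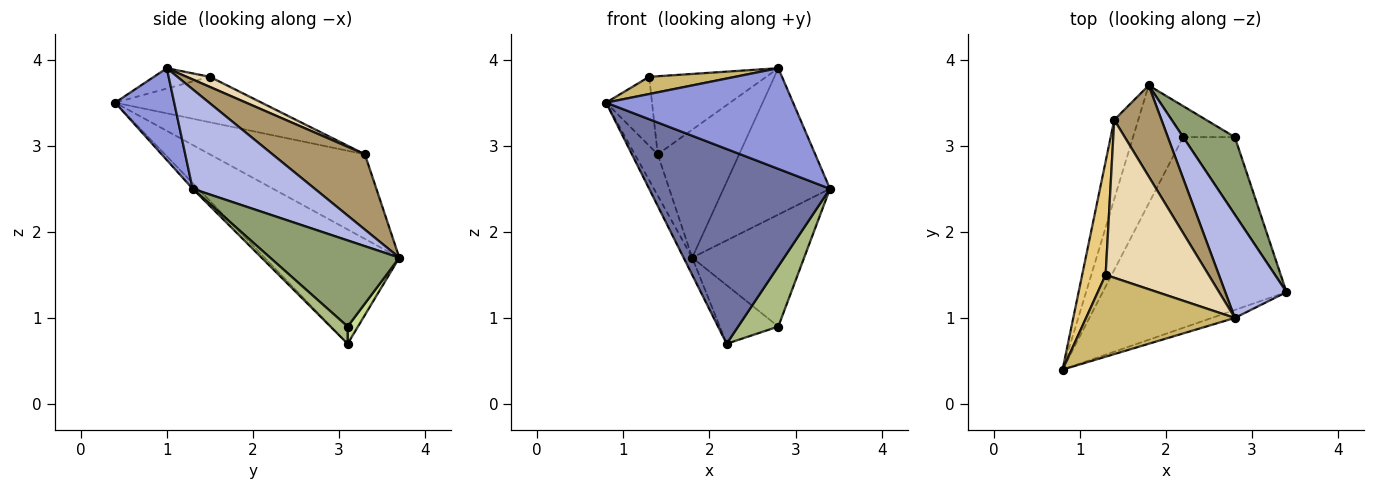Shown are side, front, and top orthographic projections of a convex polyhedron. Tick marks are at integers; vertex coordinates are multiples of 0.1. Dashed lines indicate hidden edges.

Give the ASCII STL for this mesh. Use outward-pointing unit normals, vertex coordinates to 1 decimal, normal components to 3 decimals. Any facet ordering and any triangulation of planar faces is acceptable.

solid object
 facet normal -0.022 -0.714 -0.700
  outer loop
   vertex 2.2 3.1 0.7
   vertex 3.4 1.3 2.5
   vertex 0.8 0.4 3.5
  endloop
 endfacet
 facet normal -0.914 0.058 -0.401
  outer loop
   vertex 2.2 3.1 0.7
   vertex 0.8 0.4 3.5
   vertex 1.8 3.7 1.7
  endloop
 endfacet
 facet normal 0.300 -0.951 -0.075
  outer loop
   vertex 2.8 1.0 3.9
   vertex 0.8 0.4 3.5
   vertex 3.4 1.3 2.5
  endloop
 endfacet
 facet normal 0.684 0.596 0.421
  outer loop
   vertex 2.8 1.0 3.9
   vertex 3.4 1.3 2.5
   vertex 1.8 3.7 1.7
  endloop
 endfacet
 facet normal 0.688 0.596 0.413
  outer loop
   vertex 2.8 3.1 0.9
   vertex 1.8 3.7 1.7
   vertex 3.4 1.3 2.5
  endloop
 endfacet
 facet normal 0.254 -0.594 -0.763
  outer loop
   vertex 2.8 3.1 0.9
   vertex 3.4 1.3 2.5
   vertex 2.2 3.1 0.7
  endloop
 endfacet
 facet normal 0.154 0.873 -0.462
  outer loop
   vertex 2.8 3.1 0.9
   vertex 2.2 3.1 0.7
   vertex 1.8 3.7 1.7
  endloop
 endfacet
 facet normal -0.952 0.141 -0.270
  outer loop
   vertex 1.4 3.3 2.9
   vertex 1.8 3.7 1.7
   vertex 0.8 0.4 3.5
  endloop
 endfacet
 facet normal 0.679 0.598 0.426
  outer loop
   vertex 1.4 3.3 2.9
   vertex 2.8 1.0 3.9
   vertex 1.8 3.7 1.7
  endloop
 endfacet
 facet normal -0.133 -0.204 0.970
  outer loop
   vertex 1.3 1.5 3.8
   vertex 0.8 0.4 3.5
   vertex 2.8 1.0 3.9
  endloop
 endfacet
 facet normal -0.856 0.269 0.442
  outer loop
   vertex 1.3 1.5 3.8
   vertex 1.4 3.3 2.9
   vertex 0.8 0.4 3.5
  endloop
 endfacet
 facet normal 0.088 0.442 0.893
  outer loop
   vertex 1.3 1.5 3.8
   vertex 2.8 1.0 3.9
   vertex 1.4 3.3 2.9
  endloop
 endfacet
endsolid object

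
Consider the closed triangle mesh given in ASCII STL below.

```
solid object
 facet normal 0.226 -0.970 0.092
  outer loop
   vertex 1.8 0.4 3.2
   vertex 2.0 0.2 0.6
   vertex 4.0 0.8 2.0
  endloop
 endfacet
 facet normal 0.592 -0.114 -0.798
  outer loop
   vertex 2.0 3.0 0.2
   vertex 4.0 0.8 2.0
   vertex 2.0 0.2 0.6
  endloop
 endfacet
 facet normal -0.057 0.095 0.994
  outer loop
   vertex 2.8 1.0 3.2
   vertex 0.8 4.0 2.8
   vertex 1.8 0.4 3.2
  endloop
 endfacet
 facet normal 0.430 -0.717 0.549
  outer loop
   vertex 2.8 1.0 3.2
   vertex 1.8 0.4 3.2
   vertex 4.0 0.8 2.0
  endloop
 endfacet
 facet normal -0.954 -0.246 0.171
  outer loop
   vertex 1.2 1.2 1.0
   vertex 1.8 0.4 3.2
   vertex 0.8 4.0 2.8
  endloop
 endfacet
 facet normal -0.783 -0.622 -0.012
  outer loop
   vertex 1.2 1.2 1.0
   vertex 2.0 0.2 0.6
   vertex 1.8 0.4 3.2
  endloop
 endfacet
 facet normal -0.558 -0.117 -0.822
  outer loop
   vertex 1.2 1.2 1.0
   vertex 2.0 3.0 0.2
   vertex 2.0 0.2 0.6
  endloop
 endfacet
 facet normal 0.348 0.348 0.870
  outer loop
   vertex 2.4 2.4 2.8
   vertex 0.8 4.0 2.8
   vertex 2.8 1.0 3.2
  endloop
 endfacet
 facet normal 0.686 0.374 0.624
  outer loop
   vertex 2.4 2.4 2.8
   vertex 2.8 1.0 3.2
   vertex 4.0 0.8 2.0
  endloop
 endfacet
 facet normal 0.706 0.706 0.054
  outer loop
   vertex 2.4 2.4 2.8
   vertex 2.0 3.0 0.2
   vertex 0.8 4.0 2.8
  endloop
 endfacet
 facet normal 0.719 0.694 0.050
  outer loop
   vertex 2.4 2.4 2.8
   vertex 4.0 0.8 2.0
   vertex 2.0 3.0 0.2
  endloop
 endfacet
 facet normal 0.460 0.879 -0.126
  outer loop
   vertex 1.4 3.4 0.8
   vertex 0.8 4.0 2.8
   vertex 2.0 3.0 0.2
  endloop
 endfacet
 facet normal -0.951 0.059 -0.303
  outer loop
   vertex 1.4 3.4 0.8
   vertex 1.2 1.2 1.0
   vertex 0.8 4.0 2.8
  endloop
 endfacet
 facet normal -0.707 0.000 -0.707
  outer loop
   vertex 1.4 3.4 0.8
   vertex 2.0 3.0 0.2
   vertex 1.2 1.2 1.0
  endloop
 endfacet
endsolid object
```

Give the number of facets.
14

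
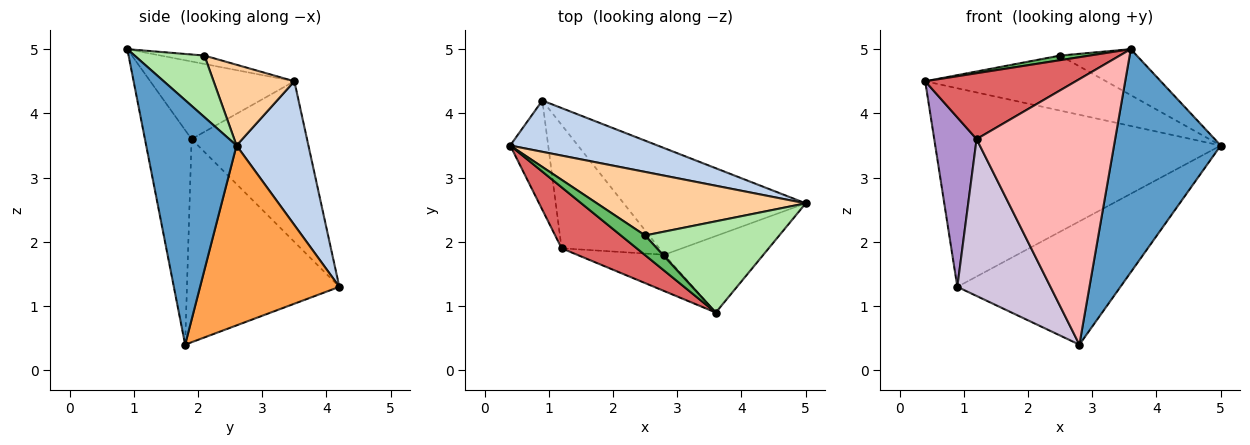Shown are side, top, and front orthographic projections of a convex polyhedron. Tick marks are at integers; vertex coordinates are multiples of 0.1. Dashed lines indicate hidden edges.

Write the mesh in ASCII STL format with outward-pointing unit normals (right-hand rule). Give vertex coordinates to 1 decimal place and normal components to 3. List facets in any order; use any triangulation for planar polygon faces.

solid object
 facet normal 0.625 -0.738 -0.253
  outer loop
   vertex 2.8 1.8 0.4
   vertex 5.0 2.6 3.5
   vertex 3.6 0.9 5.0
  endloop
 endfacet
 facet normal 0.237 0.941 0.243
  outer loop
   vertex 0.9 4.2 1.3
   vertex 0.4 3.5 4.5
   vertex 5.0 2.6 3.5
  endloop
 endfacet
 facet normal 0.543 0.636 -0.549
  outer loop
   vertex 0.9 4.2 1.3
   vertex 5.0 2.6 3.5
   vertex 2.8 1.8 0.4
  endloop
 endfacet
 facet normal 0.281 0.628 0.726
  outer loop
   vertex 2.5 2.1 4.9
   vertex 5.0 2.6 3.5
   vertex 0.4 3.5 4.5
  endloop
 endfacet
 facet normal -0.320 -0.216 0.922
  outer loop
   vertex 2.5 2.1 4.9
   vertex 0.4 3.5 4.5
   vertex 3.6 0.9 5.0
  endloop
 endfacet
 facet normal 0.379 0.417 0.826
  outer loop
   vertex 2.5 2.1 4.9
   vertex 3.6 0.9 5.0
   vertex 5.0 2.6 3.5
  endloop
 endfacet
 facet normal -0.575 -0.600 0.556
  outer loop
   vertex 1.2 1.9 3.6
   vertex 3.6 0.9 5.0
   vertex 0.4 3.5 4.5
  endloop
 endfacet
 facet normal -0.316 -0.940 -0.129
  outer loop
   vertex 1.2 1.9 3.6
   vertex 2.8 1.8 0.4
   vertex 3.6 0.9 5.0
  endloop
 endfacet
 facet normal -0.916 -0.336 -0.217
  outer loop
   vertex 1.2 1.9 3.6
   vertex 0.4 3.5 4.5
   vertex 0.9 4.2 1.3
  endloop
 endfacet
 facet normal -0.789 -0.483 -0.380
  outer loop
   vertex 1.2 1.9 3.6
   vertex 0.9 4.2 1.3
   vertex 2.8 1.8 0.4
  endloop
 endfacet
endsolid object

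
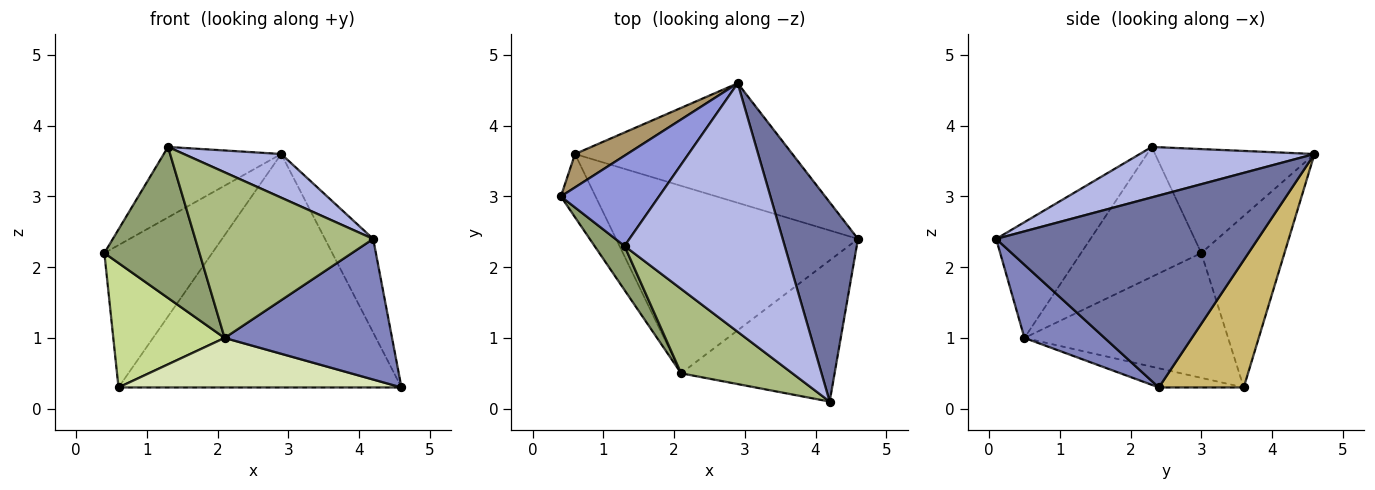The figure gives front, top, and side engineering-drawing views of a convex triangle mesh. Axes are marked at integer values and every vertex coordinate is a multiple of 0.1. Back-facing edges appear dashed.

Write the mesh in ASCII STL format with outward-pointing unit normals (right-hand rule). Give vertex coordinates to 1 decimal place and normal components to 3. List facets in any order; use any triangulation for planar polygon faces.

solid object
 facet normal 0.918 0.169 0.360
  outer loop
   vertex 2.9 4.6 3.6
   vertex 4.2 0.1 2.4
   vertex 4.6 2.4 0.3
  endloop
 endfacet
 facet normal 0.320 -0.669 -0.671
  outer loop
   vertex 2.1 0.5 1.0
   vertex 4.6 2.4 0.3
   vertex 4.2 0.1 2.4
  endloop
 endfacet
 facet normal -0.641 0.472 0.605
  outer loop
   vertex 1.3 2.3 3.7
   vertex 2.9 4.6 3.6
   vertex 0.4 3.0 2.2
  endloop
 endfacet
 facet normal 0.296 -0.165 0.941
  outer loop
   vertex 1.3 2.3 3.7
   vertex 4.2 0.1 2.4
   vertex 2.9 4.6 3.6
  endloop
 endfacet
 facet normal -0.772 -0.610 0.178
  outer loop
   vertex 1.3 2.3 3.7
   vertex 0.4 3.0 2.2
   vertex 2.1 0.5 1.0
  endloop
 endfacet
 facet normal -0.427 -0.806 0.411
  outer loop
   vertex 1.3 2.3 3.7
   vertex 2.1 0.5 1.0
   vertex 4.2 0.1 2.4
  endloop
 endfacet
 facet normal -0.852 -0.466 -0.237
  outer loop
   vertex 0.6 3.6 0.3
   vertex 2.1 0.5 1.0
   vertex 0.4 3.0 2.2
  endloop
 endfacet
 facet normal -0.076 -0.255 -0.964
  outer loop
   vertex 0.6 3.6 0.3
   vertex 4.6 2.4 0.3
   vertex 2.1 0.5 1.0
  endloop
 endfacet
 facet normal -0.601 0.778 0.183
  outer loop
   vertex 0.6 3.6 0.3
   vertex 0.4 3.0 2.2
   vertex 2.9 4.6 3.6
  endloop
 endfacet
 facet normal 0.258 0.860 -0.440
  outer loop
   vertex 0.6 3.6 0.3
   vertex 2.9 4.6 3.6
   vertex 4.6 2.4 0.3
  endloop
 endfacet
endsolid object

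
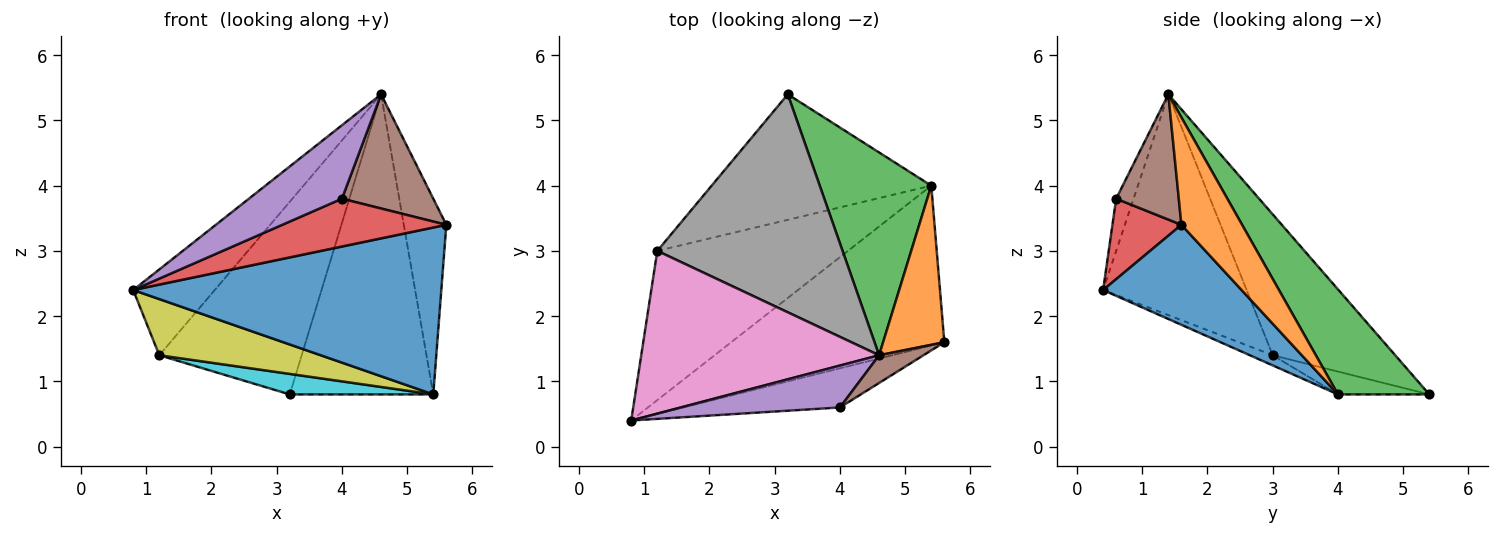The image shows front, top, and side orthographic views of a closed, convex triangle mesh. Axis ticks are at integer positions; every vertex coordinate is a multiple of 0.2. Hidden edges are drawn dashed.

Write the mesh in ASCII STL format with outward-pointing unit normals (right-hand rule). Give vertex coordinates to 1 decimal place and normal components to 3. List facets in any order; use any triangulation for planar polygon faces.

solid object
 facet normal 0.309 -0.687 -0.658
  outer loop
   vertex 5.4 4.0 0.8
   vertex 5.6 1.6 3.4
   vertex 0.8 0.4 2.4
  endloop
 endfacet
 facet normal 0.742 0.520 0.423
  outer loop
   vertex 5.4 4.0 0.8
   vertex 4.6 1.4 5.4
   vertex 5.6 1.6 3.4
  endloop
 endfacet
 facet normal 0.466 0.733 0.495
  outer loop
   vertex 5.4 4.0 0.8
   vertex 3.2 5.4 0.8
   vertex 4.6 1.4 5.4
  endloop
 endfacet
 facet normal 0.309 -0.736 -0.602
  outer loop
   vertex 4.0 0.6 3.8
   vertex 0.8 0.4 2.4
   vertex 5.6 1.6 3.4
  endloop
 endfacet
 facet normal -0.160 -0.858 0.489
  outer loop
   vertex 4.0 0.6 3.8
   vertex 4.6 1.4 5.4
   vertex 0.8 0.4 2.4
  endloop
 endfacet
 facet normal 0.555 -0.809 0.196
  outer loop
   vertex 4.0 0.6 3.8
   vertex 5.6 1.6 3.4
   vertex 4.6 1.4 5.4
  endloop
 endfacet
 facet normal -0.635 0.361 0.684
  outer loop
   vertex 1.2 3.0 1.4
   vertex 0.8 0.4 2.4
   vertex 4.6 1.4 5.4
  endloop
 endfacet
 facet normal -0.495 0.575 0.651
  outer loop
   vertex 1.2 3.0 1.4
   vertex 4.6 1.4 5.4
   vertex 3.2 5.4 0.8
  endloop
 endfacet
 facet normal -0.050 -0.352 -0.935
  outer loop
   vertex 1.2 3.0 1.4
   vertex 5.4 4.0 0.8
   vertex 0.8 0.4 2.4
  endloop
 endfacet
 facet normal -0.102 -0.160 -0.982
  outer loop
   vertex 1.2 3.0 1.4
   vertex 3.2 5.4 0.8
   vertex 5.4 4.0 0.8
  endloop
 endfacet
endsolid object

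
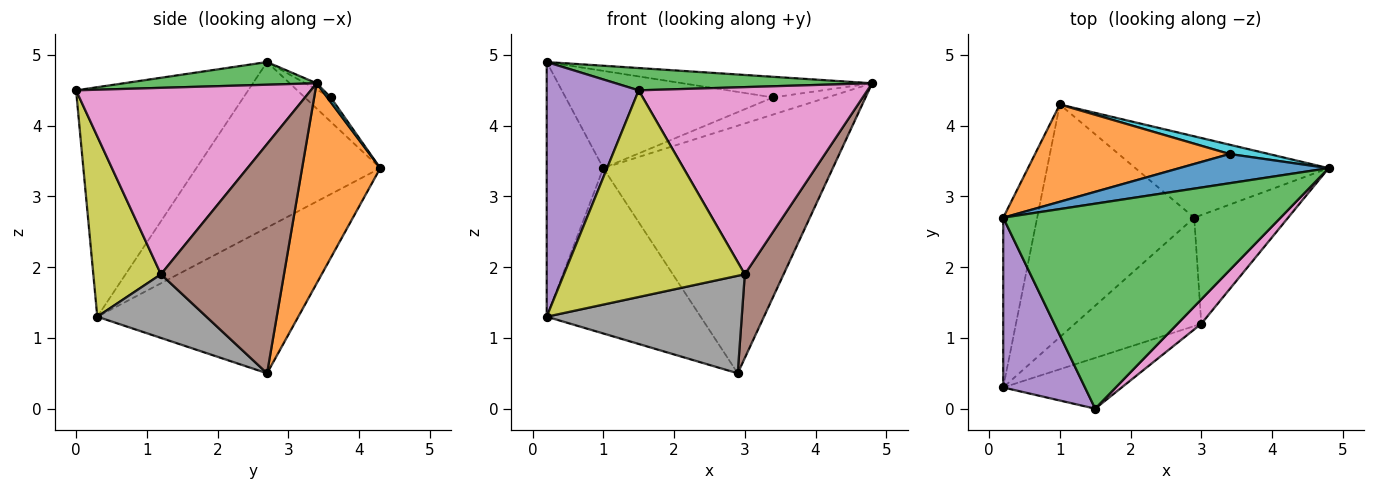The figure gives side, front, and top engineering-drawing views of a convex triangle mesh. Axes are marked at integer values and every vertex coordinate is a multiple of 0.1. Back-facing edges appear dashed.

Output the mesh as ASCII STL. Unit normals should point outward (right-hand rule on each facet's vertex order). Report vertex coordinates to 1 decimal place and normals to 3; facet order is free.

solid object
 facet normal -0.603 0.462 -0.650
  outer loop
   vertex 2.9 2.7 0.5
   vertex 0.2 0.3 1.3
   vertex 1.0 4.3 3.4
  endloop
 endfacet
 facet normal 0.308 0.904 -0.297
  outer loop
   vertex 2.9 2.7 0.5
   vertex 1.0 4.3 3.4
   vertex 4.8 3.4 4.6
  endloop
 endfacet
 facet normal 0.081 -0.108 0.991
  outer loop
   vertex 0.2 2.7 4.9
   vertex 1.5 0.0 4.5
   vertex 4.8 3.4 4.6
  endloop
 endfacet
 facet normal -0.938 0.289 -0.192
  outer loop
   vertex 0.2 2.7 4.9
   vertex 1.0 4.3 3.4
   vertex 0.2 0.3 1.3
  endloop
 endfacet
 facet normal -0.841 -0.450 0.300
  outer loop
   vertex 0.2 2.7 4.9
   vertex 0.2 0.3 1.3
   vertex 1.5 0.0 4.5
  endloop
 endfacet
 facet normal 0.888 -0.280 -0.364
  outer loop
   vertex 3.0 1.2 1.9
   vertex 2.9 2.7 0.5
   vertex 4.8 3.4 4.6
  endloop
 endfacet
 facet normal 0.713 -0.695 0.091
  outer loop
   vertex 3.0 1.2 1.9
   vertex 4.8 3.4 4.6
   vertex 1.5 0.0 4.5
  endloop
 endfacet
 facet normal 0.351 -0.626 -0.696
  outer loop
   vertex 3.0 1.2 1.9
   vertex 0.2 0.3 1.3
   vertex 2.9 2.7 0.5
  endloop
 endfacet
 facet normal 0.341 -0.913 -0.224
  outer loop
   vertex 3.0 1.2 1.9
   vertex 1.5 0.0 4.5
   vertex 0.2 0.3 1.3
  endloop
 endfacet
 facet normal 0.057 0.877 0.477
  outer loop
   vertex 3.4 3.6 4.4
   vertex 4.8 3.4 4.6
   vertex 1.0 4.3 3.4
  endloop
 endfacet
 facet normal -0.034 0.576 0.817
  outer loop
   vertex 3.4 3.6 4.4
   vertex 0.2 2.7 4.9
   vertex 4.8 3.4 4.6
  endloop
 endfacet
 facet normal -0.088 0.704 0.704
  outer loop
   vertex 3.4 3.6 4.4
   vertex 1.0 4.3 3.4
   vertex 0.2 2.7 4.9
  endloop
 endfacet
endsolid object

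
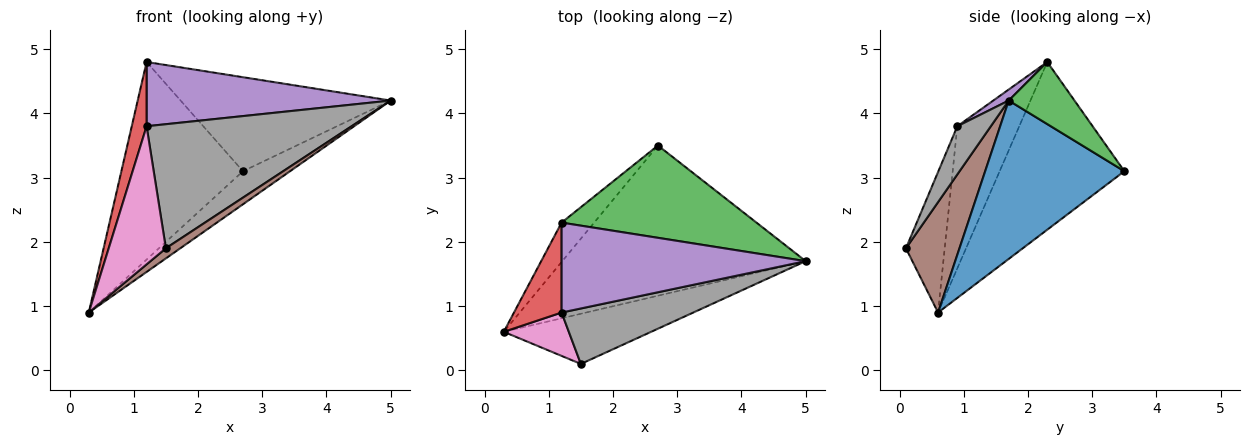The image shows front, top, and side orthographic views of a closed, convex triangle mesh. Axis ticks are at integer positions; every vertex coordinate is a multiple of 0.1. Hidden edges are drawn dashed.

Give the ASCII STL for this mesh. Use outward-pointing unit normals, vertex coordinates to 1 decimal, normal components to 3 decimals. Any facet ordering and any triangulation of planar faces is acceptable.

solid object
 facet normal 0.536 0.182 -0.824
  outer loop
   vertex 2.7 3.5 3.1
   vertex 5.0 1.7 4.2
   vertex 0.3 0.6 0.9
  endloop
 endfacet
 facet normal -0.709 0.691 -0.138
  outer loop
   vertex 1.2 2.3 4.8
   vertex 2.7 3.5 3.1
   vertex 0.3 0.6 0.9
  endloop
 endfacet
 facet normal 0.218 0.696 0.684
  outer loop
   vertex 1.2 2.3 4.8
   vertex 5.0 1.7 4.2
   vertex 2.7 3.5 3.1
  endloop
 endfacet
 facet normal -0.925 -0.221 0.310
  outer loop
   vertex 1.2 0.9 3.8
   vertex 1.2 2.3 4.8
   vertex 0.3 0.6 0.9
  endloop
 endfacet
 facet normal 0.037 -0.581 0.813
  outer loop
   vertex 1.2 0.9 3.8
   vertex 5.0 1.7 4.2
   vertex 1.2 2.3 4.8
  endloop
 endfacet
 facet normal 0.592 -0.159 -0.790
  outer loop
   vertex 1.5 0.1 1.9
   vertex 0.3 0.6 0.9
   vertex 5.0 1.7 4.2
  endloop
 endfacet
 facet normal -0.543 -0.801 0.251
  outer loop
   vertex 1.5 0.1 1.9
   vertex 1.2 0.9 3.8
   vertex 0.3 0.6 0.9
  endloop
 endfacet
 facet normal 0.148 -0.903 0.404
  outer loop
   vertex 1.5 0.1 1.9
   vertex 5.0 1.7 4.2
   vertex 1.2 0.9 3.8
  endloop
 endfacet
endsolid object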